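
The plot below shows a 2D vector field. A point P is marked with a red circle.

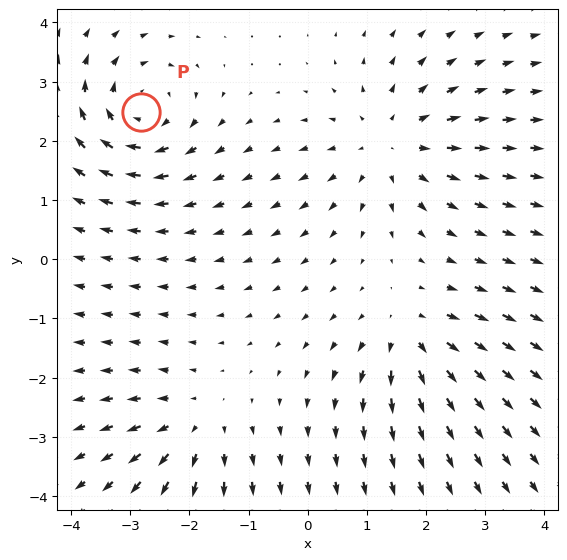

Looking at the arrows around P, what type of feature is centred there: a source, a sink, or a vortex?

vortex

At P (-2.8, 2.5) the arrows circulate clockwise. Divergence ≈0, curl about -6 — near-zero divergence with nonzero curl is a vortex.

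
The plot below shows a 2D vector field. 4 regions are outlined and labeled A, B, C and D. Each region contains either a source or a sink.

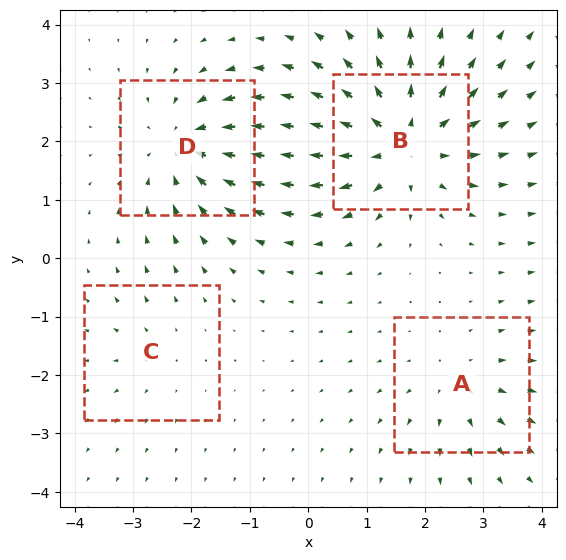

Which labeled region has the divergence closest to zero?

Divergence at each region's feature centre — A: about +3, B: about +6, C: about +2, D: about -5. Region C is closest to zero.

C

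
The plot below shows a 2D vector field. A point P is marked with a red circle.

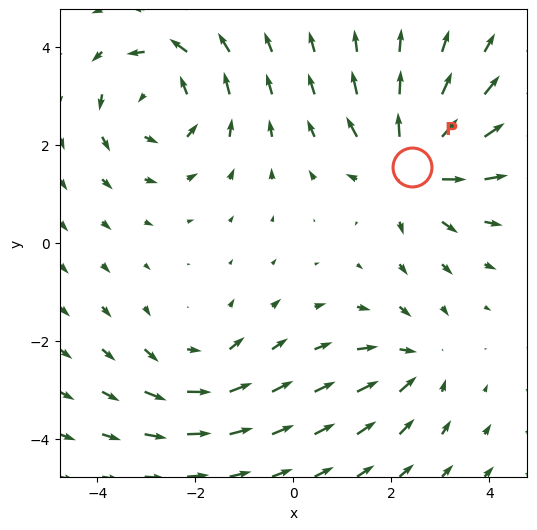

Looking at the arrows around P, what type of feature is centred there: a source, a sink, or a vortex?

source

At P (2.4, 1.6) the arrows spread outward. Divergence about +6, curl ≈0 — positive divergence with near-zero curl is a source.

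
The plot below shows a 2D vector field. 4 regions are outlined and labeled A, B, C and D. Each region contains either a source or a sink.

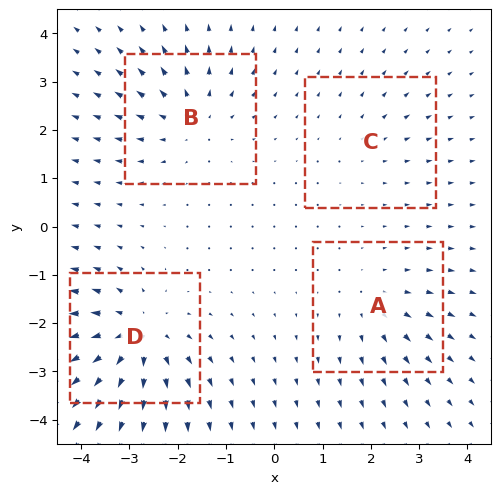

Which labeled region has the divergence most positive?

Divergence at each region's feature centre — A: about +3, B: about +4, C: about +2, D: about +6. Region D is most positive.

D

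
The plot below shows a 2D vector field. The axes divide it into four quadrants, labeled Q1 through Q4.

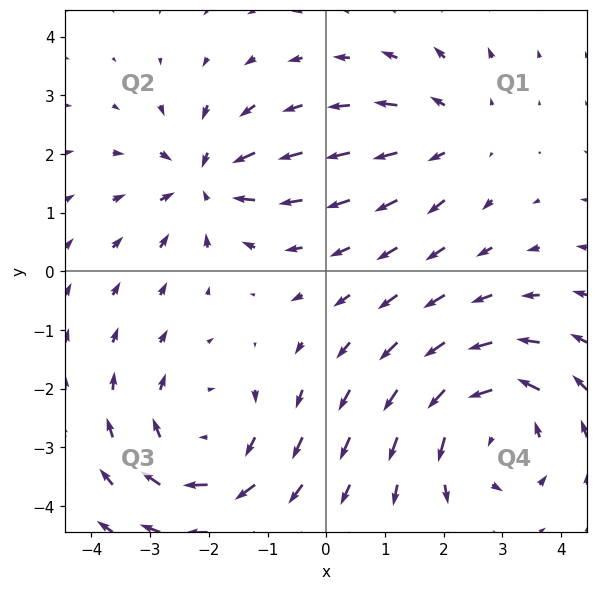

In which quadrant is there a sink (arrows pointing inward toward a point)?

Q2

The sink sits at approximately (-2.1, 1.5), which lies in quadrant Q2. The divergence there is about -4, negative as expected for a sink.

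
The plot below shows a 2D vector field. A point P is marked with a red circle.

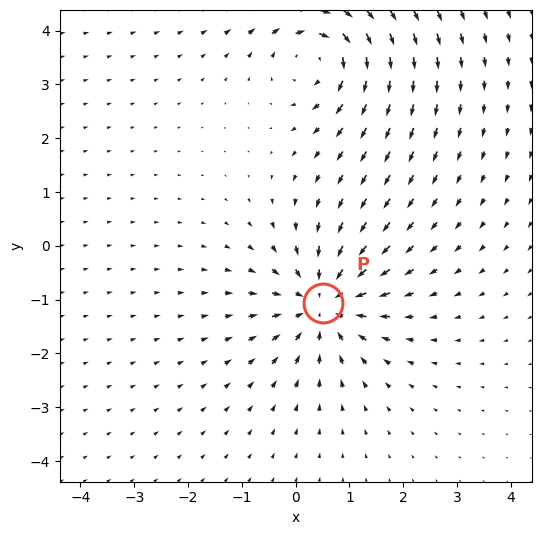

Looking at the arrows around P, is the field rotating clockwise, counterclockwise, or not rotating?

Near P at (0.5, -1.1) the arrows show no circulation. The curl there is ≈0.

not rotating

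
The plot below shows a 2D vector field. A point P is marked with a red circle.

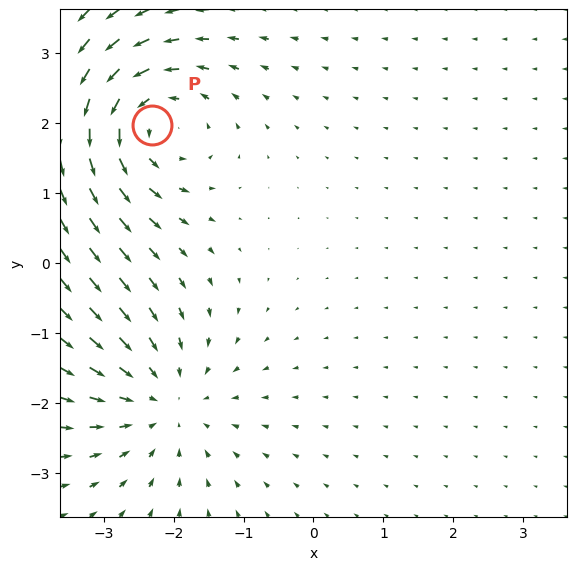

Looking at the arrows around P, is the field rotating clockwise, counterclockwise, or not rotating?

counterclockwise

Near P at (-2.3, 2.0) the arrows circulate counterclockwise. The curl (z-component) there is about +5; positive curl means counterclockwise rotation.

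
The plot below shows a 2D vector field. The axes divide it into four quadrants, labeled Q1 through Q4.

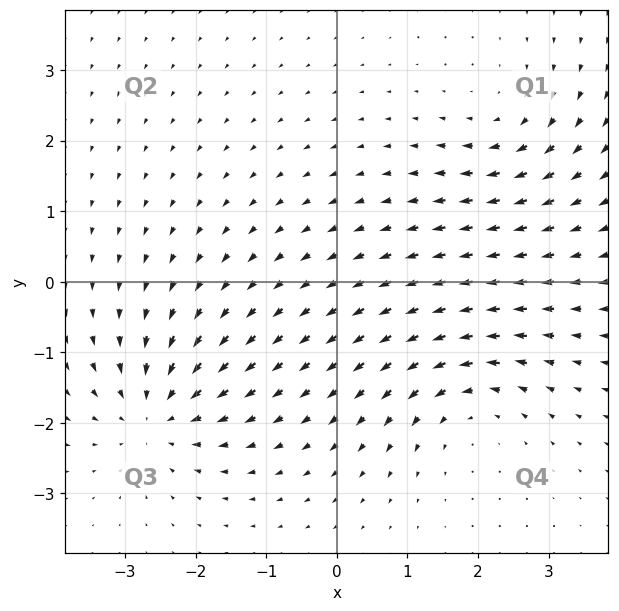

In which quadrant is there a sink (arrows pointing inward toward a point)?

The sink sits at approximately (-2.6, -1.9), which lies in quadrant Q3. The divergence there is about -5, negative as expected for a sink.

Q3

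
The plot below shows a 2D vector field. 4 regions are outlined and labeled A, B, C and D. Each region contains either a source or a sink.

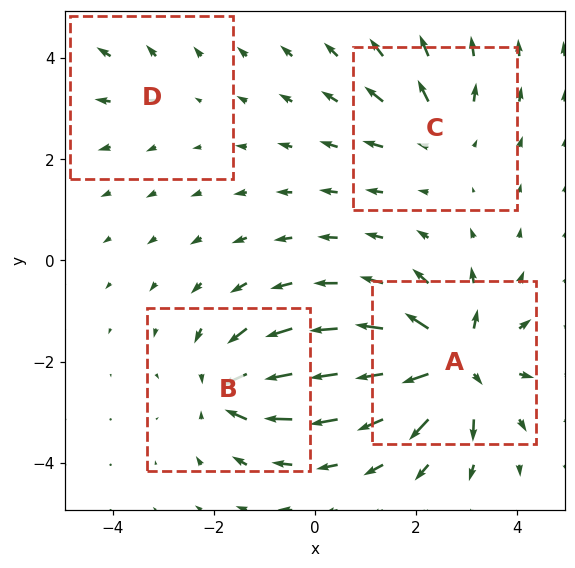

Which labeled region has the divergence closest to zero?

D

Divergence at each region's feature centre — A: about +9, B: about -6, C: about +4, D: about +2. Region D is closest to zero.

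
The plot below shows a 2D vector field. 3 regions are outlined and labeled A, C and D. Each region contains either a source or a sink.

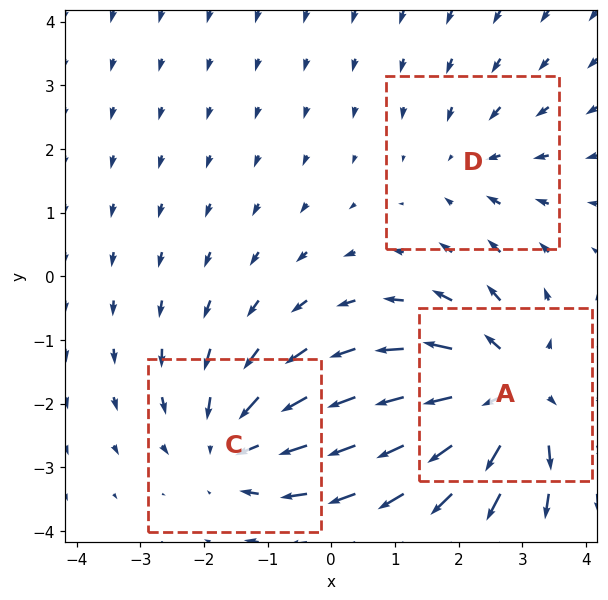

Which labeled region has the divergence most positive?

Divergence at each region's feature centre — A: about +4, C: about -3, D: about -2. Region A is most positive.

A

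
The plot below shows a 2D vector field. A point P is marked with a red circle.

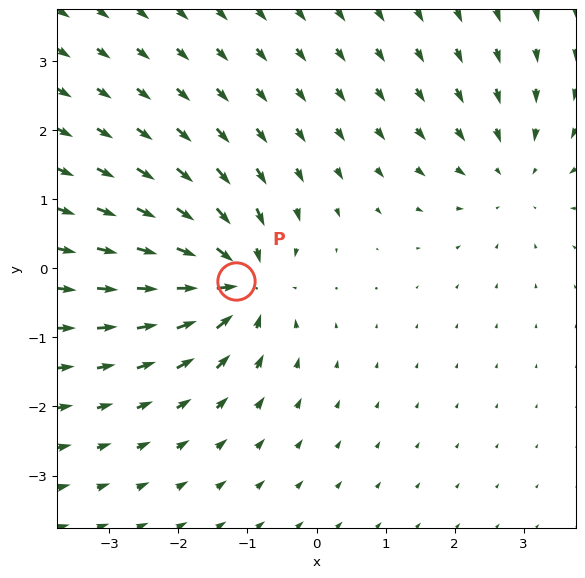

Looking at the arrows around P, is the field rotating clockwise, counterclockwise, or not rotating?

not rotating

Near P at (-1.2, -0.2) the arrows show no circulation. The curl there is ≈0.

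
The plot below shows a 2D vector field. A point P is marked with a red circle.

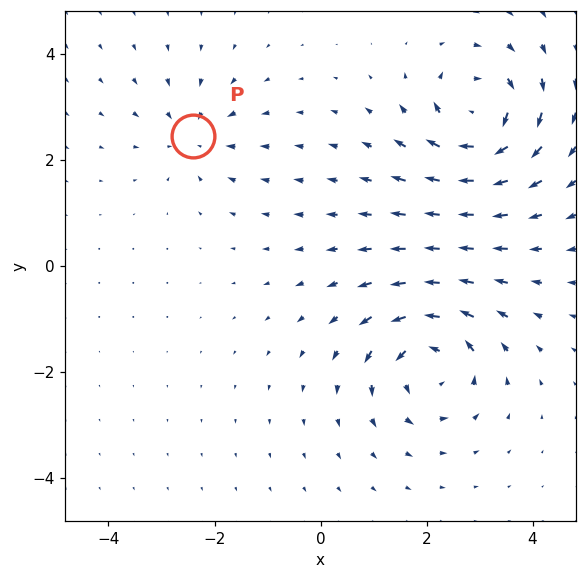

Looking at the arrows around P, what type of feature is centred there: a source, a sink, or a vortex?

At P (-2.4, 2.5) the arrows converge inward. Divergence about -3, curl ≈0 — negative divergence with near-zero curl is a sink.

sink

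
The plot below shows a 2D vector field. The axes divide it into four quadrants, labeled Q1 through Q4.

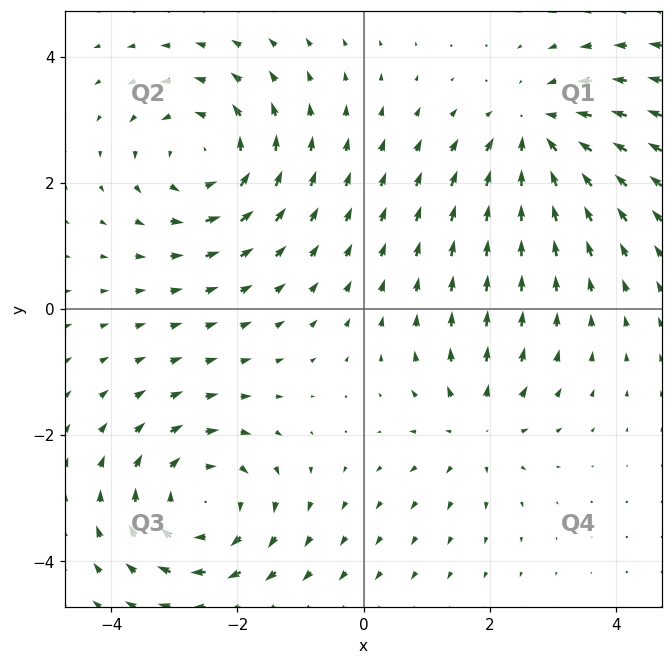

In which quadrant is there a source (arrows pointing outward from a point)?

Q4

The source sits at approximately (1.8, -1.9), which lies in quadrant Q4. The divergence there is about +3, positive as expected for a source.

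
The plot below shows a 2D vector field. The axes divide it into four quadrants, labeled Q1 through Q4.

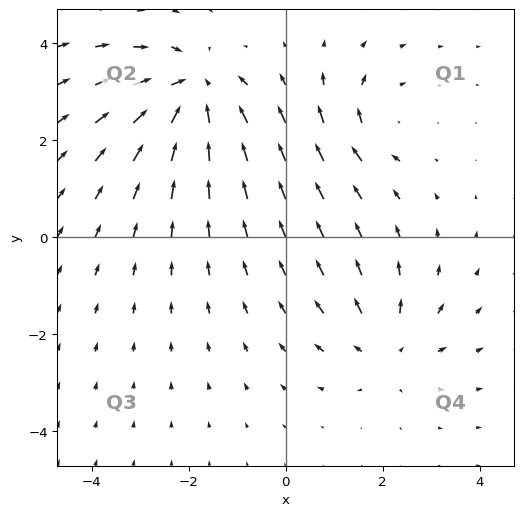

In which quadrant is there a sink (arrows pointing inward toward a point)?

Q2

The sink sits at approximately (-1.9, 3.0), which lies in quadrant Q2. The divergence there is about -5, negative as expected for a sink.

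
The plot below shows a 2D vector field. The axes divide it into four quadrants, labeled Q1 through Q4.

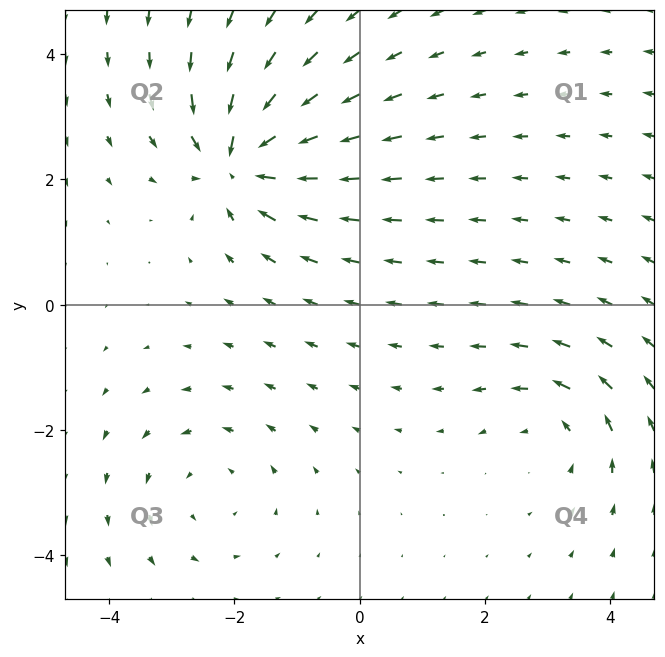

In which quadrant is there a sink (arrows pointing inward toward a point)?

Q2

The sink sits at approximately (-1.9, 2.3), which lies in quadrant Q2. The divergence there is about -6, negative as expected for a sink.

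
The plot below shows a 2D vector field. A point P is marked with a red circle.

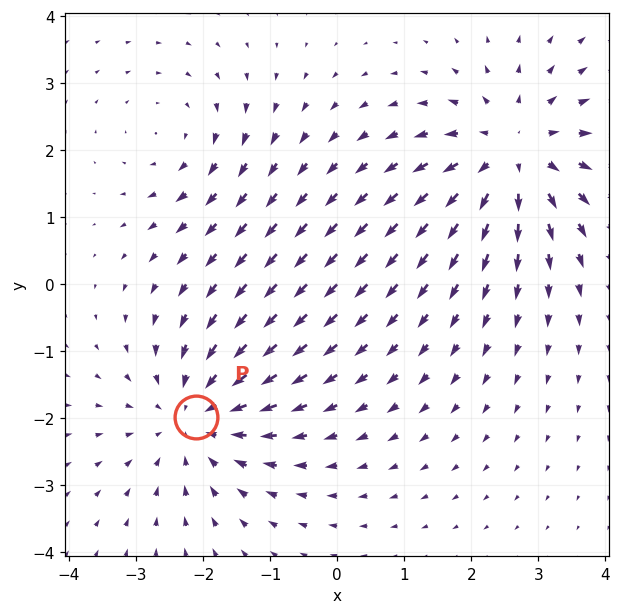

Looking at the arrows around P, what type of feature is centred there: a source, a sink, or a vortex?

sink

At P (-2.1, -2.0) the arrows converge inward. Divergence about -4, curl ≈0 — negative divergence with near-zero curl is a sink.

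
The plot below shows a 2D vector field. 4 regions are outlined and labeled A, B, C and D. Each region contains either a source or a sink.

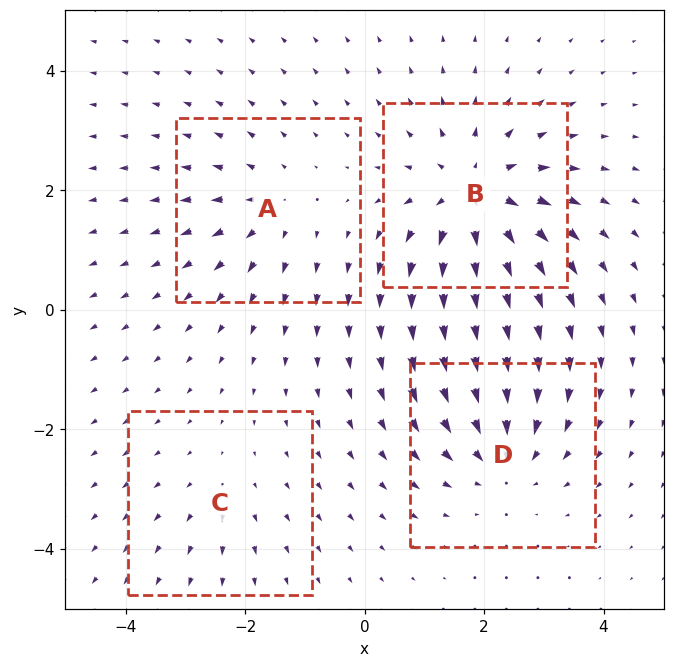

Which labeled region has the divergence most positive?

Divergence at each region's feature centre — A: about +3, B: about +6, C: about +2, D: about -5. Region B is most positive.

B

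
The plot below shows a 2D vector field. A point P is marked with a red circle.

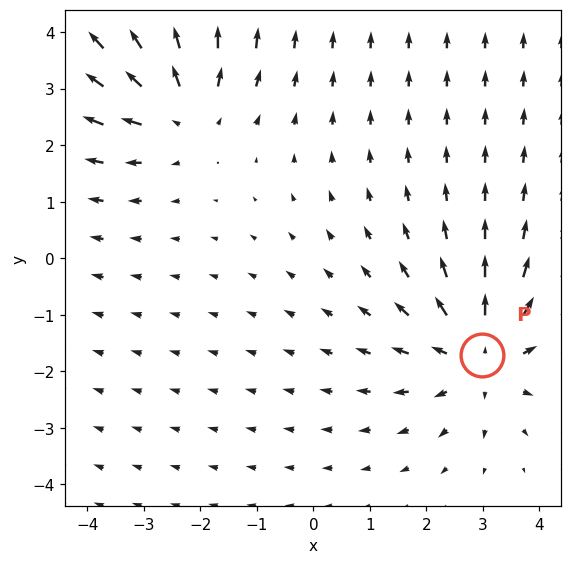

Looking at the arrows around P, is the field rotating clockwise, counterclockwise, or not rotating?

Near P at (3.0, -1.7) the arrows show no circulation. The curl there is ≈0.

not rotating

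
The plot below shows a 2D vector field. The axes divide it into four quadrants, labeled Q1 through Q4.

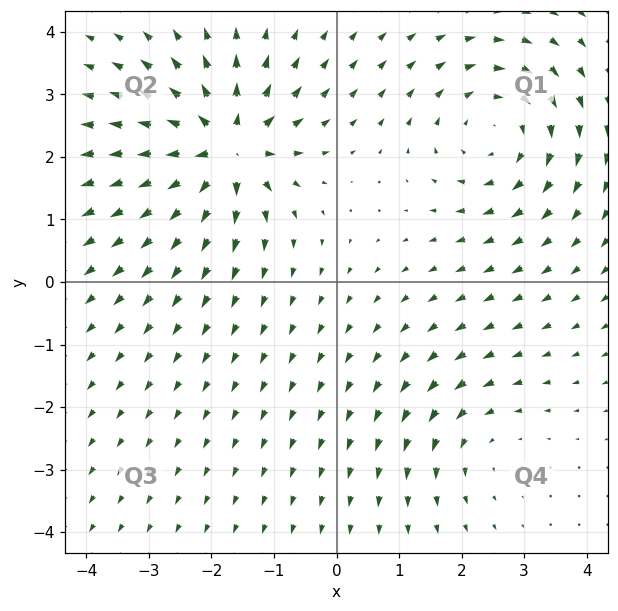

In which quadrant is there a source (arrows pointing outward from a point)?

The source sits at approximately (-1.8, 2.1), which lies in quadrant Q2. The divergence there is about +7, positive as expected for a source.

Q2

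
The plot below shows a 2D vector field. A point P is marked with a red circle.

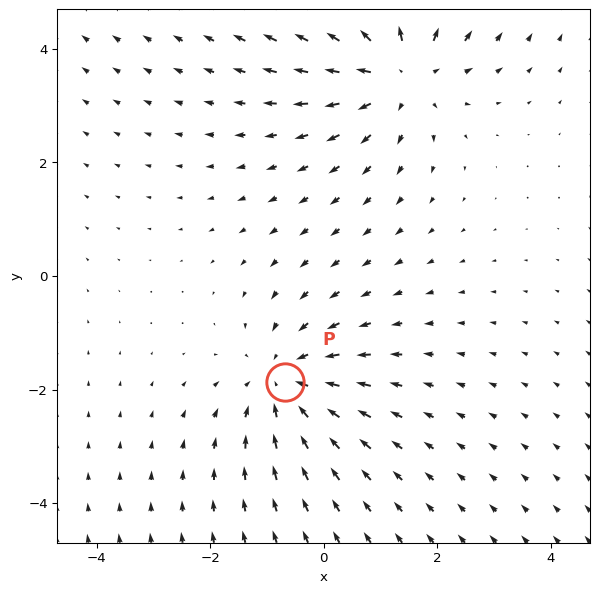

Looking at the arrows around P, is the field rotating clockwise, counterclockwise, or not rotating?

not rotating

Near P at (-0.7, -1.9) the arrows show no circulation. The curl there is ≈0.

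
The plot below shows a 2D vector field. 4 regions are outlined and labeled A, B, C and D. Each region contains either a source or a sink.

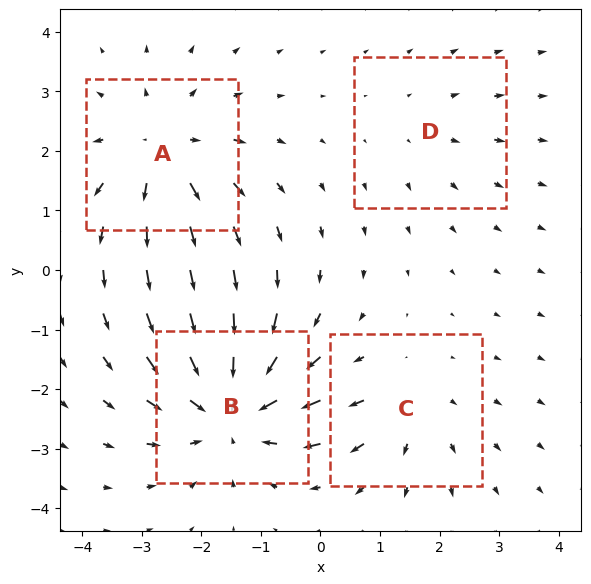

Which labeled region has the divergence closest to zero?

D

Divergence at each region's feature centre — A: about +5, B: about -6, C: about +3, D: about +2. Region D is closest to zero.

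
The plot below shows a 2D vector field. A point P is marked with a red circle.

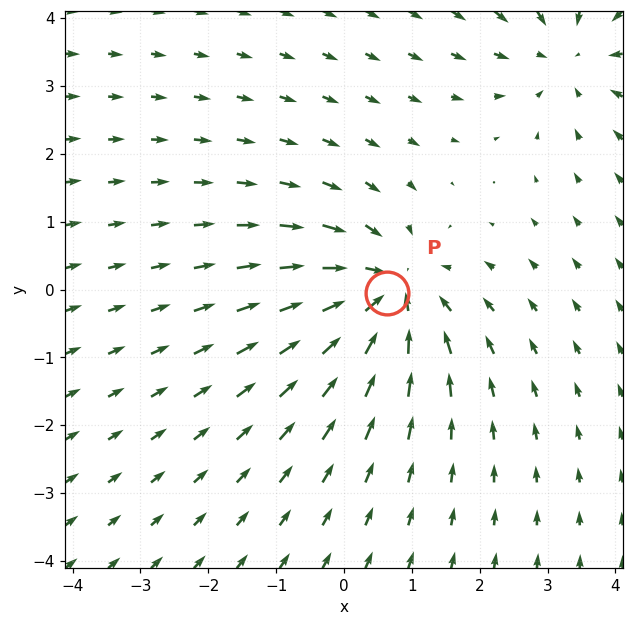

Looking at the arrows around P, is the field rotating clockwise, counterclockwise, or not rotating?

not rotating

Near P at (0.6, -0.1) the arrows show no circulation. The curl there is ≈0.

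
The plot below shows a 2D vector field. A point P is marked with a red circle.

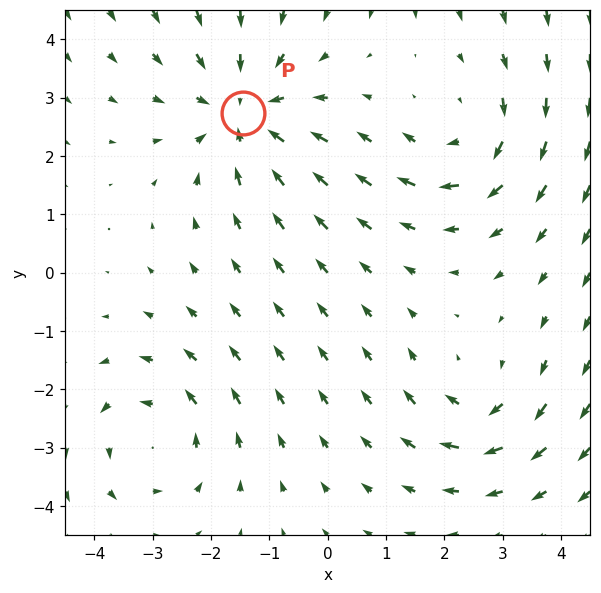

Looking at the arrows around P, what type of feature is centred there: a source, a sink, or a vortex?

sink

At P (-1.5, 2.7) the arrows converge inward. Divergence about -4, curl ≈0 — negative divergence with near-zero curl is a sink.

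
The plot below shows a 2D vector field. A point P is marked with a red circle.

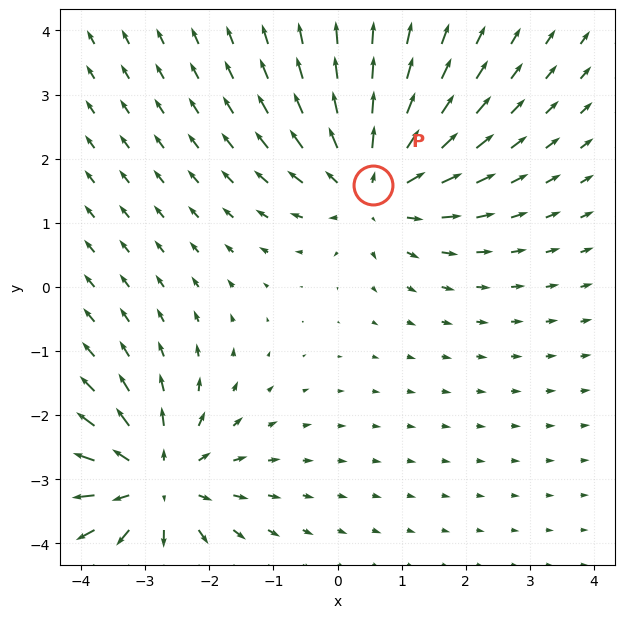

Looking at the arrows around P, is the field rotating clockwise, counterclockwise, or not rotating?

Near P at (0.5, 1.6) the arrows show no circulation. The curl there is ≈0.

not rotating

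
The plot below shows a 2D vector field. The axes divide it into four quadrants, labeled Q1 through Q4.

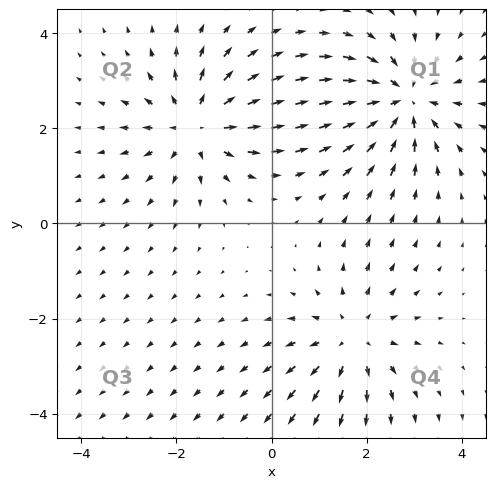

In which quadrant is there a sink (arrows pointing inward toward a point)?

The sink sits at approximately (2.8, 2.6), which lies in quadrant Q1. The divergence there is about -5, negative as expected for a sink.

Q1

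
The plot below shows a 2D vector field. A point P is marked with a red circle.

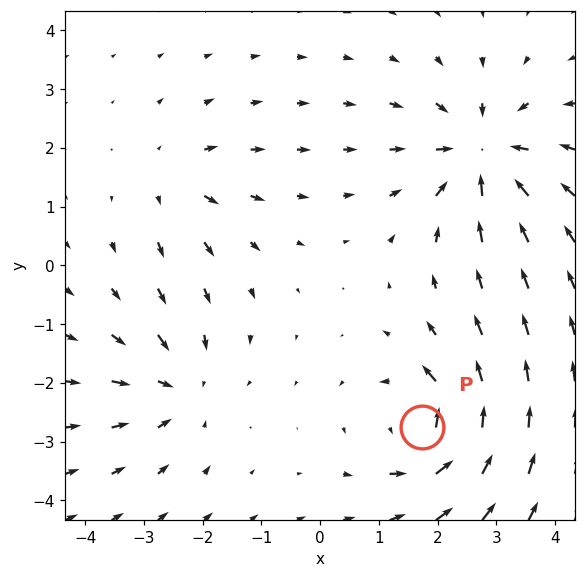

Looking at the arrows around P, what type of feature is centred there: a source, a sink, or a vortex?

At P (1.7, -2.7) the arrows circulate counterclockwise. Divergence ≈0, curl about +6 — near-zero divergence with nonzero curl is a vortex.

vortex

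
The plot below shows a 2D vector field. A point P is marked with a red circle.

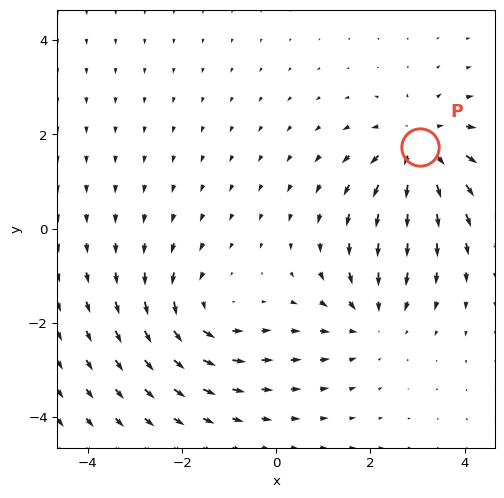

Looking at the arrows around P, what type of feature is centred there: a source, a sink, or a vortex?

source

At P (3.0, 1.7) the arrows spread outward. Divergence about +3, curl ≈0 — positive divergence with near-zero curl is a source.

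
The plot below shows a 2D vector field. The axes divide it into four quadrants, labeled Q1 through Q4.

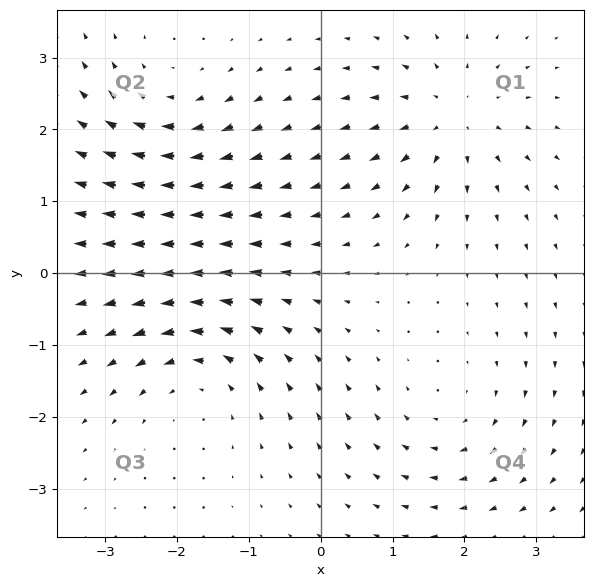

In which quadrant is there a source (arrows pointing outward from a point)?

Q1

The source sits at approximately (1.8, 2.2), which lies in quadrant Q1. The divergence there is about +4, positive as expected for a source.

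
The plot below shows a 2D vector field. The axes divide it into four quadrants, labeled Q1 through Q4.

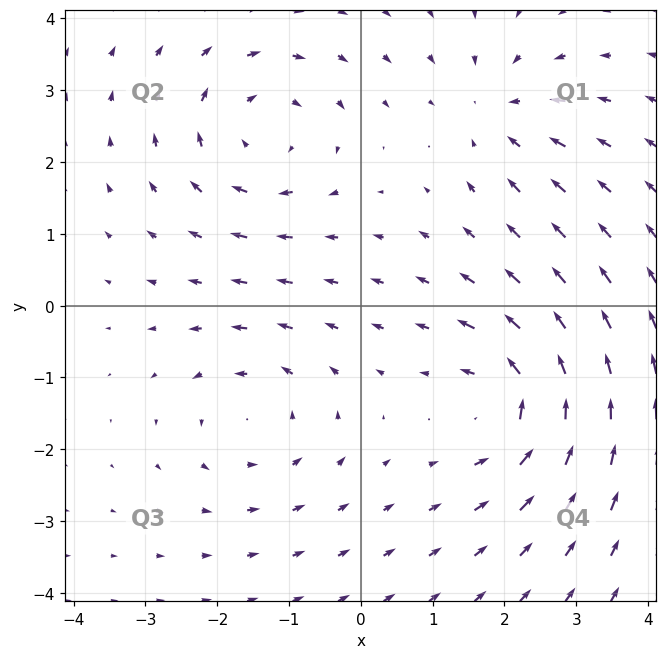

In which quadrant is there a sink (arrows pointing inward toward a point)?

Q1

The sink sits at approximately (1.9, 2.7), which lies in quadrant Q1. The divergence there is about -4, negative as expected for a sink.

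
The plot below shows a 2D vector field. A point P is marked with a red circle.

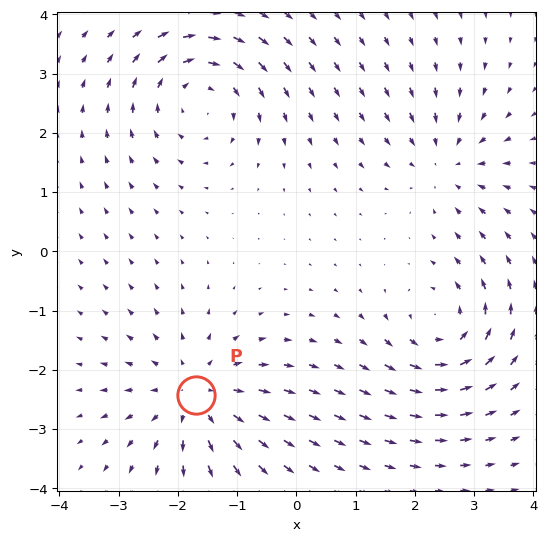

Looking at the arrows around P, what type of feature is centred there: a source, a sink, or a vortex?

source

At P (-1.7, -2.4) the arrows spread outward. Divergence about +4, curl ≈0 — positive divergence with near-zero curl is a source.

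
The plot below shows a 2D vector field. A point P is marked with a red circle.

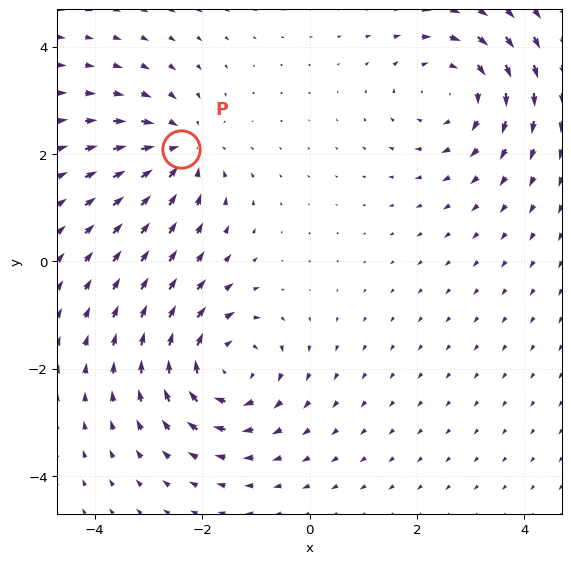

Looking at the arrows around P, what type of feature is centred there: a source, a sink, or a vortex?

sink

At P (-2.4, 2.1) the arrows converge inward. Divergence about -4, curl ≈0 — negative divergence with near-zero curl is a sink.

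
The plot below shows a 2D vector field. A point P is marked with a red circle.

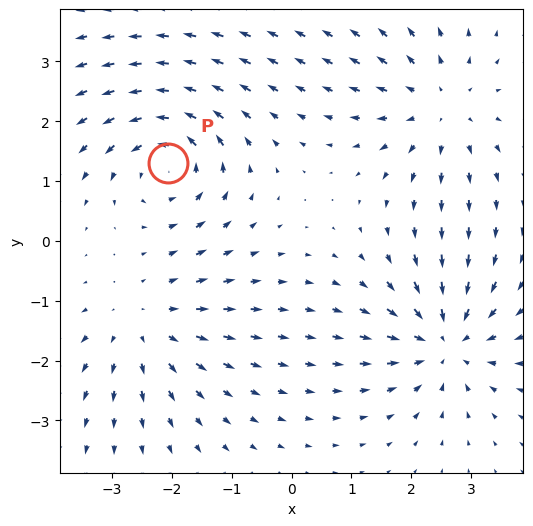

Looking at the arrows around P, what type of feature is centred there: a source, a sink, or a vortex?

vortex

At P (-2.1, 1.3) the arrows circulate counterclockwise. Divergence ≈0, curl about +5 — near-zero divergence with nonzero curl is a vortex.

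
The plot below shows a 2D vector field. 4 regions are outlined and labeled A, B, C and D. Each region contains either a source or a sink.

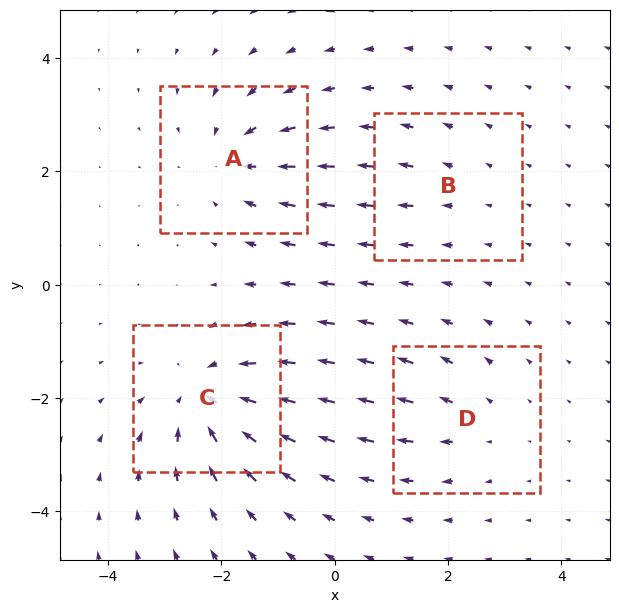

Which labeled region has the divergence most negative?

C

Divergence at each region's feature centre — A: about -5, B: about +2, C: about -6, D: about +3. Region C is most negative.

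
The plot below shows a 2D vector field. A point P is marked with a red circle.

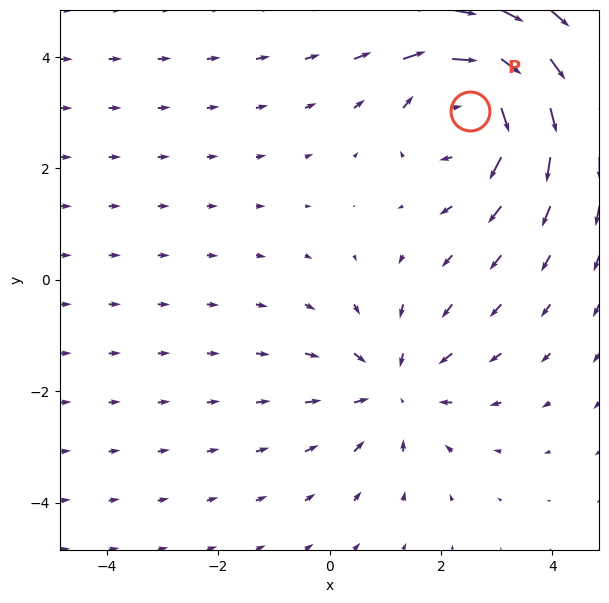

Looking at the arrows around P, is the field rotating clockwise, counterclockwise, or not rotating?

clockwise

Near P at (2.5, 3.0) the arrows circulate clockwise. The curl (z-component) there is about -4; negative curl means clockwise rotation.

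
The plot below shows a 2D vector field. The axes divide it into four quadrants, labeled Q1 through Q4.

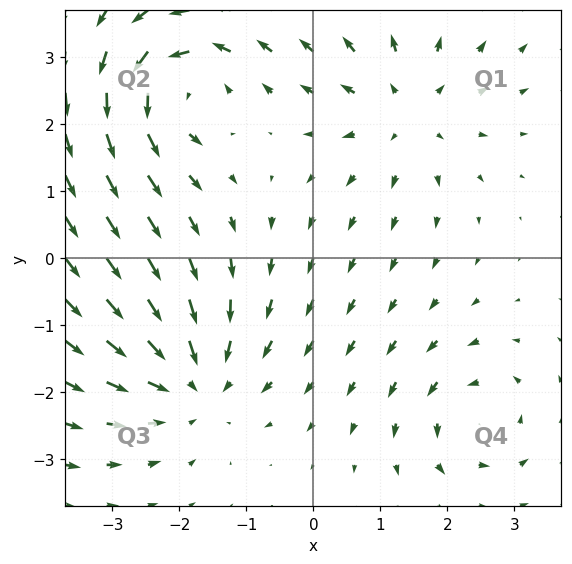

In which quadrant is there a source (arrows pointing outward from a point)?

Q1

The source sits at approximately (1.4, 2.2), which lies in quadrant Q1. The divergence there is about +4, positive as expected for a source.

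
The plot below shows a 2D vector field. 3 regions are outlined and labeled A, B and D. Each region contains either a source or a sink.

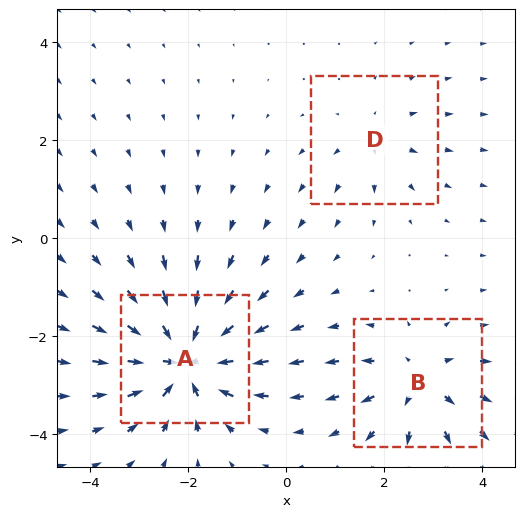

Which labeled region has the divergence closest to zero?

Divergence at each region's feature centre — A: about -6, B: about +4, D: about +2. Region D is closest to zero.

D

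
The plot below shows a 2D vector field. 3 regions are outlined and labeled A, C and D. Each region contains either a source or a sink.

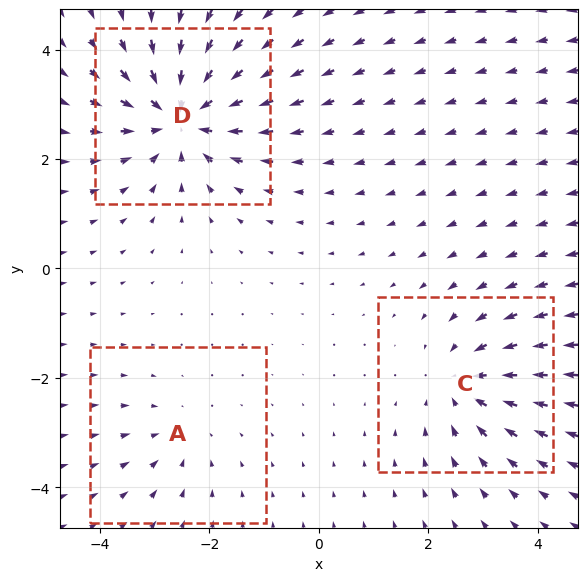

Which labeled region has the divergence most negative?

D

Divergence at each region's feature centre — A: about -2, C: about -3, D: about -5. Region D is most negative.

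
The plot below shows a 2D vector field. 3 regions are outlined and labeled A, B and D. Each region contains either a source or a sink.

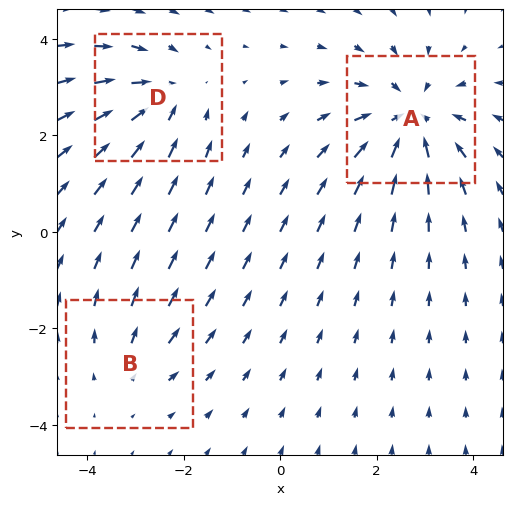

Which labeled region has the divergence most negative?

A

Divergence at each region's feature centre — A: about -4, B: about +2, D: about -3. Region A is most negative.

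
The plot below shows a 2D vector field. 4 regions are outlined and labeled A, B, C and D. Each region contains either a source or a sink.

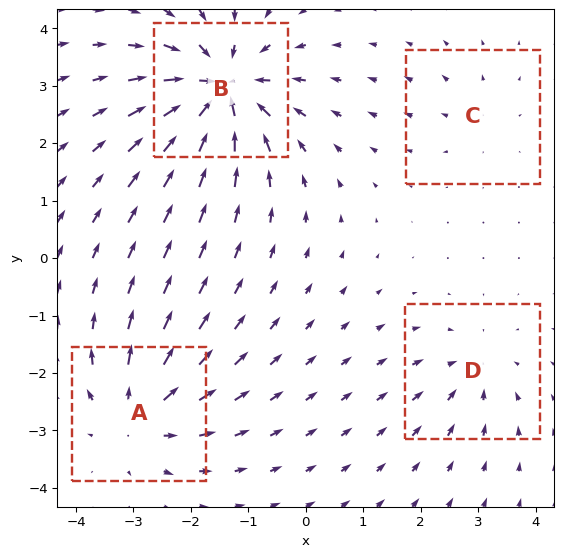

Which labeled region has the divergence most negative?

B

Divergence at each region's feature centre — A: about +6, B: about -9, C: about +2, D: about -4. Region B is most negative.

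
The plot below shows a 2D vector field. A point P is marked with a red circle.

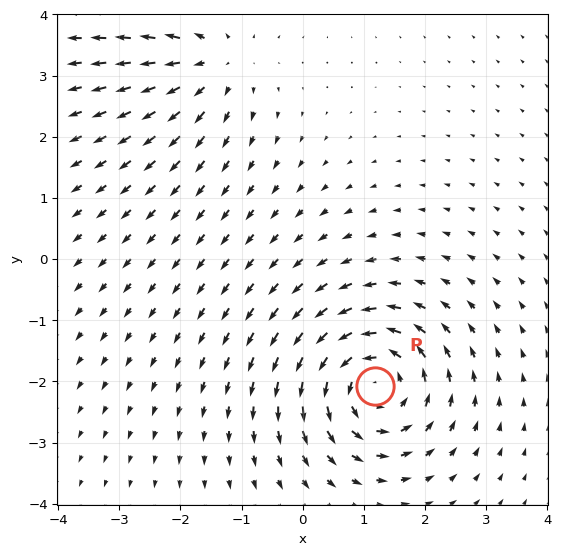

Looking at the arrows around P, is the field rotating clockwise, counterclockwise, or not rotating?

counterclockwise

Near P at (1.2, -2.1) the arrows circulate counterclockwise. The curl (z-component) there is about +5; positive curl means counterclockwise rotation.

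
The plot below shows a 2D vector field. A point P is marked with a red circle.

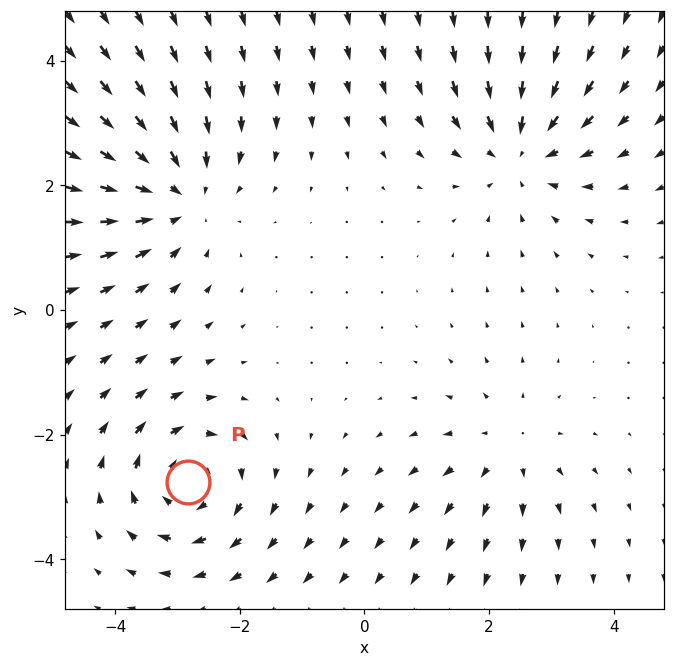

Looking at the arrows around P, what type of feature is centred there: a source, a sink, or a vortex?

vortex

At P (-2.8, -2.8) the arrows circulate clockwise. Divergence ≈0, curl about -5 — near-zero divergence with nonzero curl is a vortex.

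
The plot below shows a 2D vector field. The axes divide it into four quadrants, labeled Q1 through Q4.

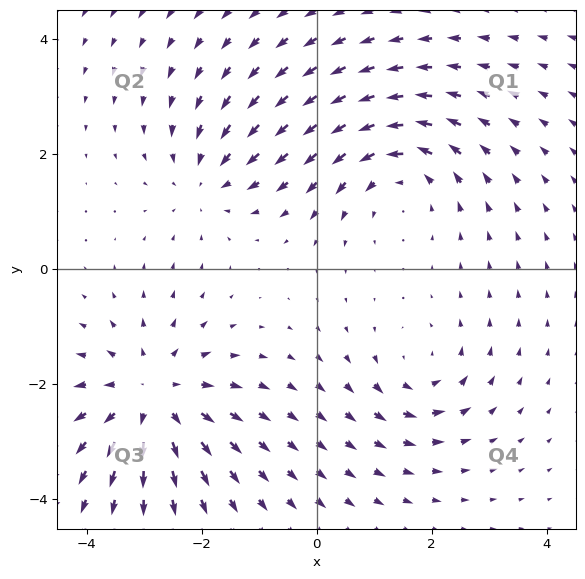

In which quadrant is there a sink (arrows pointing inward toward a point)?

Q2

The sink sits at approximately (-1.9, 1.5), which lies in quadrant Q2. The divergence there is about -3, negative as expected for a sink.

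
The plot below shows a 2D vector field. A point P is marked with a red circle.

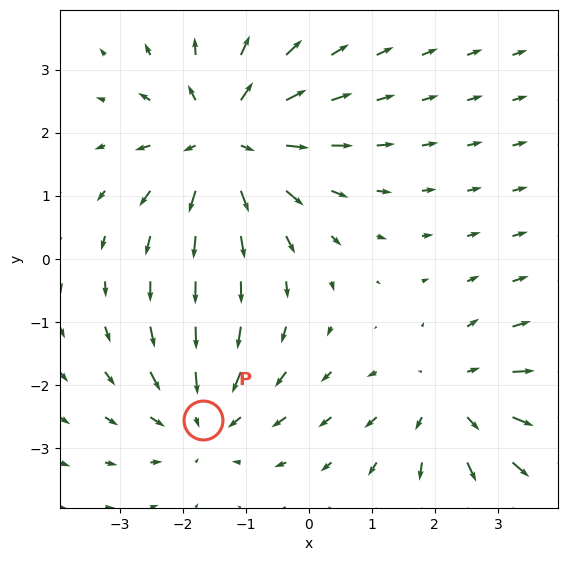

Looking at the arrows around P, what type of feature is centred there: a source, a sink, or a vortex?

At P (-1.7, -2.6) the arrows converge inward. Divergence about -2, curl ≈0 — negative divergence with near-zero curl is a sink.

sink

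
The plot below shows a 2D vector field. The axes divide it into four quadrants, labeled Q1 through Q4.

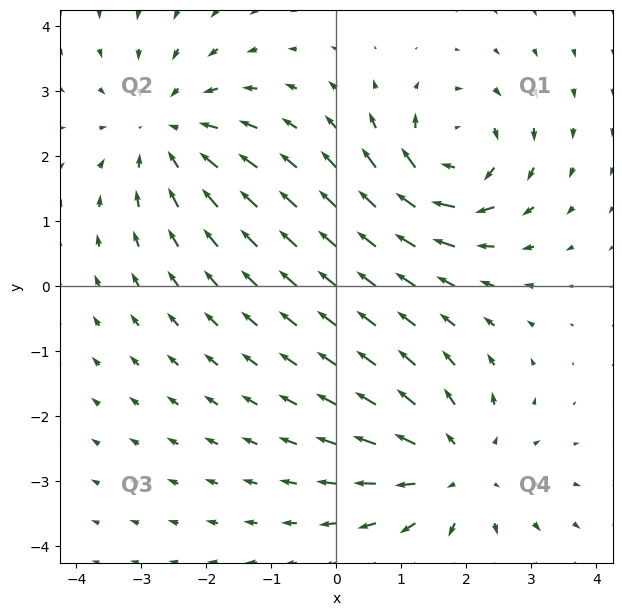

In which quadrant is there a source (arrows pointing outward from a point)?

The source sits at approximately (1.9, -2.8), which lies in quadrant Q4. The divergence there is about +4, positive as expected for a source.

Q4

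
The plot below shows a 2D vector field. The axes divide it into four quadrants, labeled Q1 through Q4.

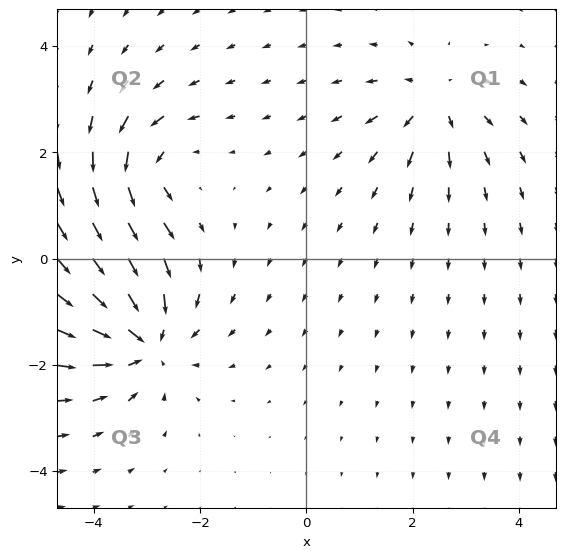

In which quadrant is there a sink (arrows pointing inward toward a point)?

The sink sits at approximately (-3.1, -1.5), which lies in quadrant Q3. The divergence there is about -6, negative as expected for a sink.

Q3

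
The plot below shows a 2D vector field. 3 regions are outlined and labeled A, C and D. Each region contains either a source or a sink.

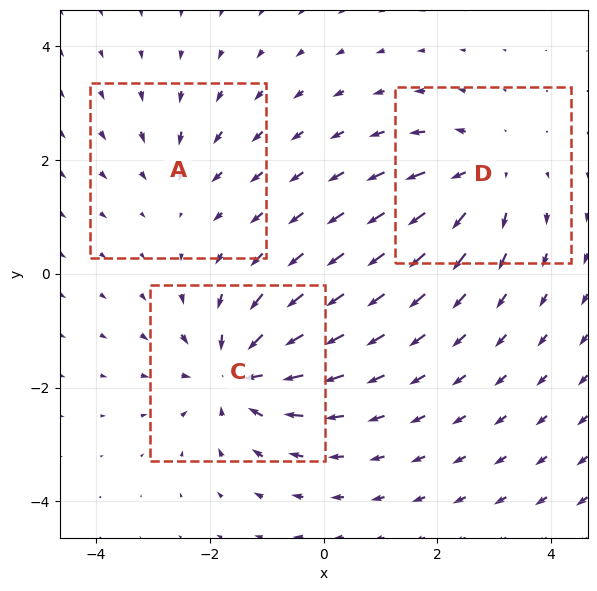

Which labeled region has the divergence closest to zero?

A

Divergence at each region's feature centre — A: about -2, C: about -5, D: about +3. Region A is closest to zero.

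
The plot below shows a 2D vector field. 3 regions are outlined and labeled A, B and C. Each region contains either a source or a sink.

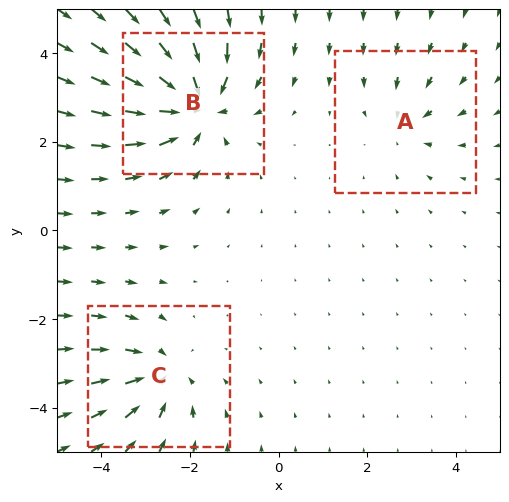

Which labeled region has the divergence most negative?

B

Divergence at each region's feature centre — A: about -2, B: about -6, C: about -4. Region B is most negative.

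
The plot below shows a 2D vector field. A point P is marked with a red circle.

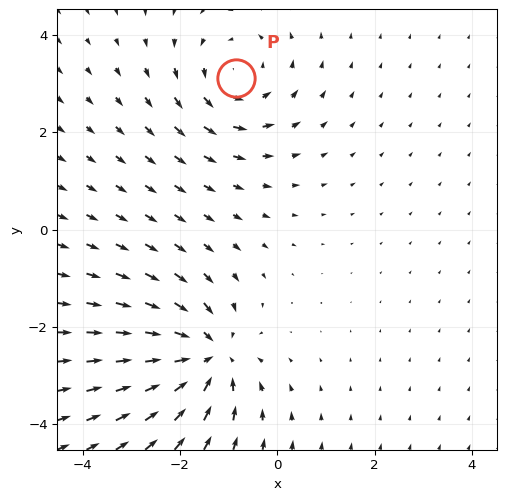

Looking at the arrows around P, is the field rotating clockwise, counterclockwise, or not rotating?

Near P at (-0.9, 3.1) the arrows circulate counterclockwise. The curl (z-component) there is about +3; positive curl means counterclockwise rotation.

counterclockwise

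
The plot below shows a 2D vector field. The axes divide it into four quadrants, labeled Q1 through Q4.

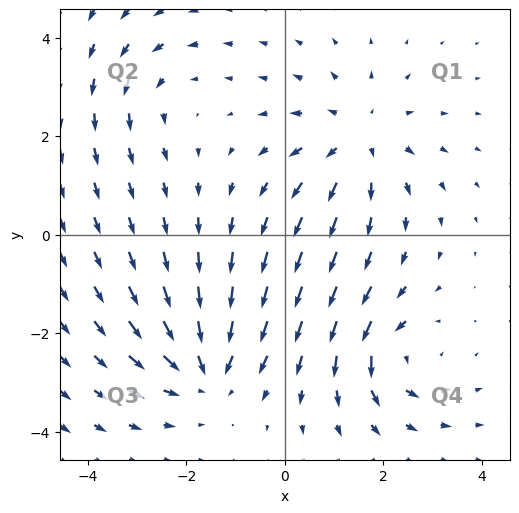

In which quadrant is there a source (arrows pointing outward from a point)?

Q1

The source sits at approximately (1.5, 1.9), which lies in quadrant Q1. The divergence there is about +4, positive as expected for a source.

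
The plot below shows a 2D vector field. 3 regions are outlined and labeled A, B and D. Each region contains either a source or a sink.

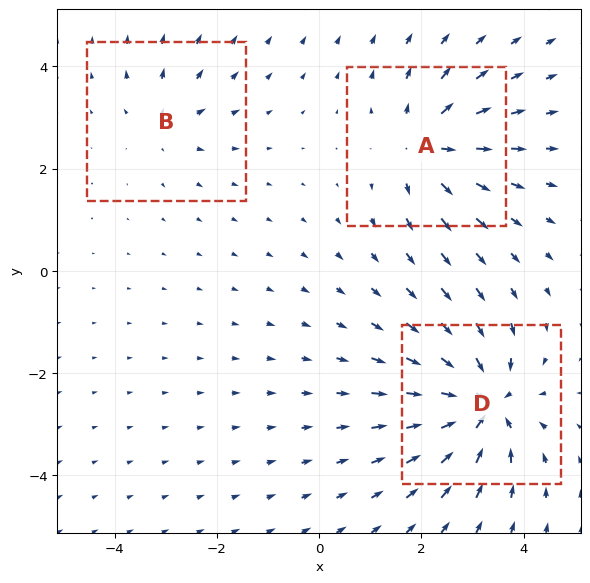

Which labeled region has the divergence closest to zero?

B

Divergence at each region's feature centre — A: about +4, B: about +2, D: about -6. Region B is closest to zero.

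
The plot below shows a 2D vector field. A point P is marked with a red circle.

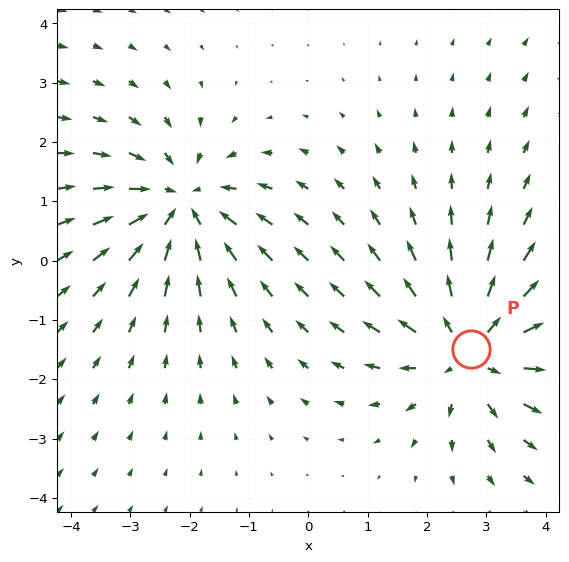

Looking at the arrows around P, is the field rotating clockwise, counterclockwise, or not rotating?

not rotating

Near P at (2.7, -1.5) the arrows show no circulation. The curl there is ≈0.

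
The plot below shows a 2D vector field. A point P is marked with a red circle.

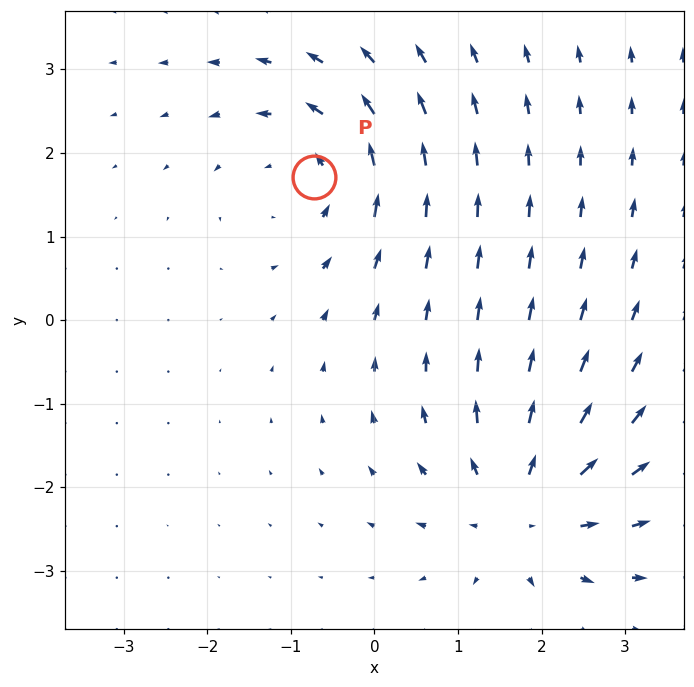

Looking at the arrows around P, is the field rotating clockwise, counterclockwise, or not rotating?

Near P at (-0.7, 1.7) the arrows circulate counterclockwise. The curl (z-component) there is about +3; positive curl means counterclockwise rotation.

counterclockwise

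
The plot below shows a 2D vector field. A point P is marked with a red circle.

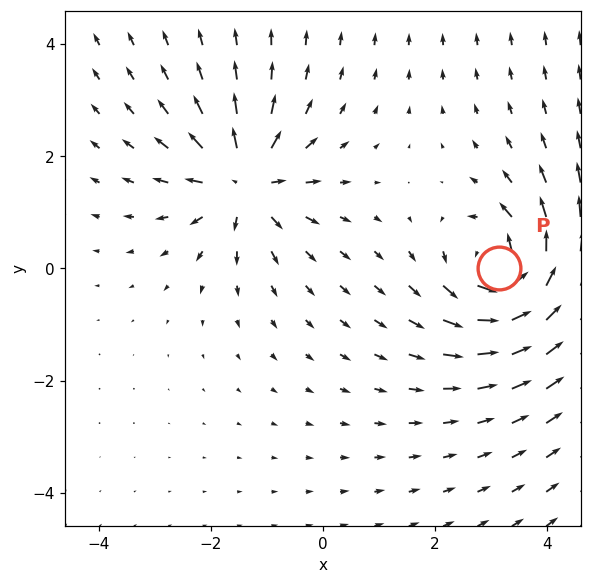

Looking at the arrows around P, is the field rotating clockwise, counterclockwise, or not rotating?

counterclockwise

Near P at (3.1, 0.0) the arrows circulate counterclockwise. The curl (z-component) there is about +6; positive curl means counterclockwise rotation.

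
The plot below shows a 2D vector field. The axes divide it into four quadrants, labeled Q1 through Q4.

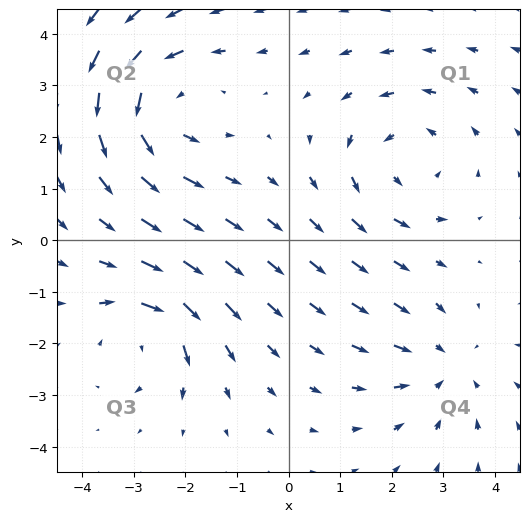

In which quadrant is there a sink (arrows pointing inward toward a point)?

Q4

The sink sits at approximately (3.0, -2.4), which lies in quadrant Q4. The divergence there is about -3, negative as expected for a sink.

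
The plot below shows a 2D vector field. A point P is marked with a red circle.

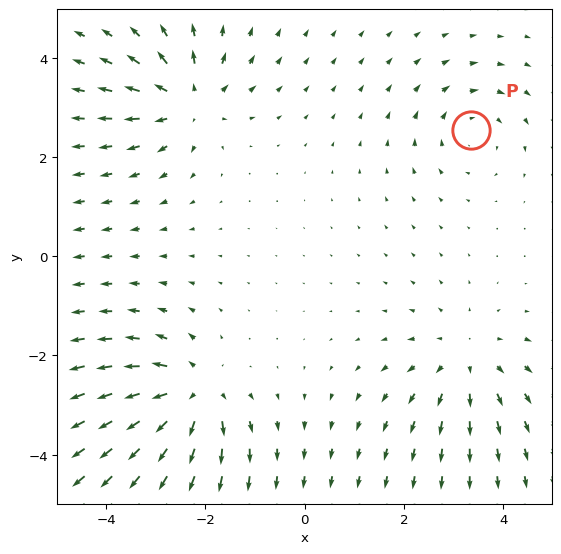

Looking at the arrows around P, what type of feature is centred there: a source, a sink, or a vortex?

At P (3.3, 2.5) the arrows circulate clockwise. Divergence ≈0, curl about -3 — near-zero divergence with nonzero curl is a vortex.

vortex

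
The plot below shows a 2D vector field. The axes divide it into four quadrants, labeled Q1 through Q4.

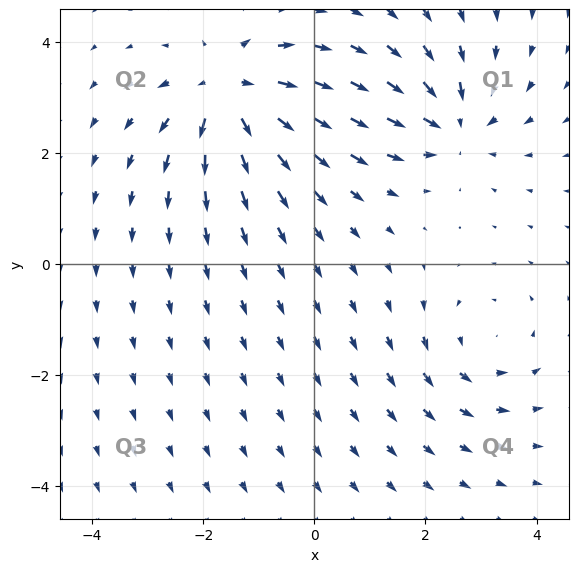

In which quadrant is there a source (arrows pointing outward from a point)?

Q2

The source sits at approximately (-1.5, 3.1), which lies in quadrant Q2. The divergence there is about +6, positive as expected for a source.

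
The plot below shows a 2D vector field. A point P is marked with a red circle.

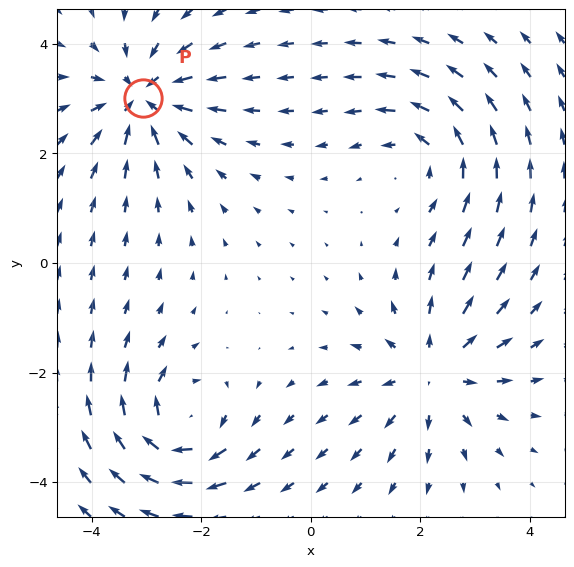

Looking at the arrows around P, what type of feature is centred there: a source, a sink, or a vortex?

sink

At P (-3.1, 3.0) the arrows converge inward. Divergence about -4, curl ≈0 — negative divergence with near-zero curl is a sink.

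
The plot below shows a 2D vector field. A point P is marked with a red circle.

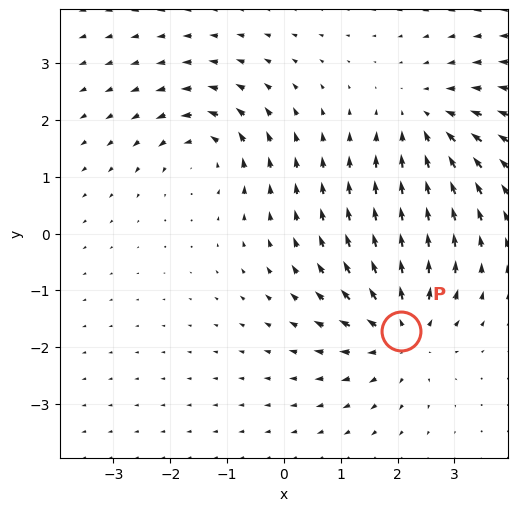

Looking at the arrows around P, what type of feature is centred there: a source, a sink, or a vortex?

At P (2.1, -1.7) the arrows spread outward. Divergence about +4, curl ≈0 — positive divergence with near-zero curl is a source.

source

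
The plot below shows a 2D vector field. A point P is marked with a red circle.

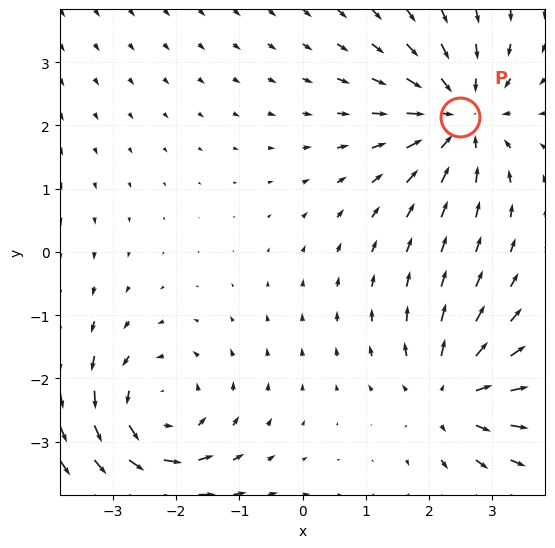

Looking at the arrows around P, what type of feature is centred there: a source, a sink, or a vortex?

sink

At P (2.5, 2.1) the arrows converge inward. Divergence about -4, curl ≈0 — negative divergence with near-zero curl is a sink.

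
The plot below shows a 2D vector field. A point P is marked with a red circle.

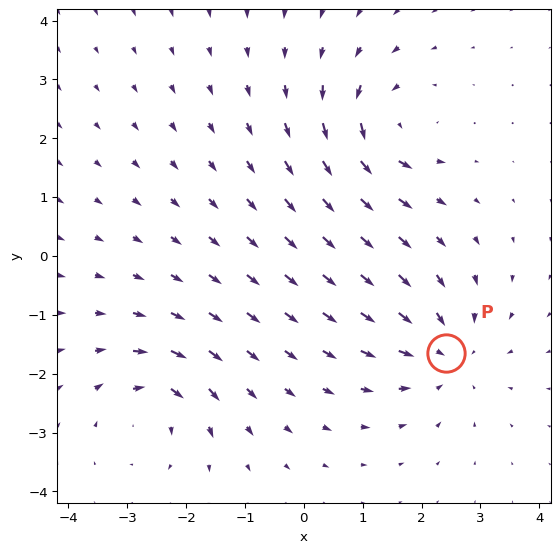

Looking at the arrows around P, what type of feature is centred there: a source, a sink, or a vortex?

sink

At P (2.4, -1.6) the arrows converge inward. Divergence about -4, curl ≈0 — negative divergence with near-zero curl is a sink.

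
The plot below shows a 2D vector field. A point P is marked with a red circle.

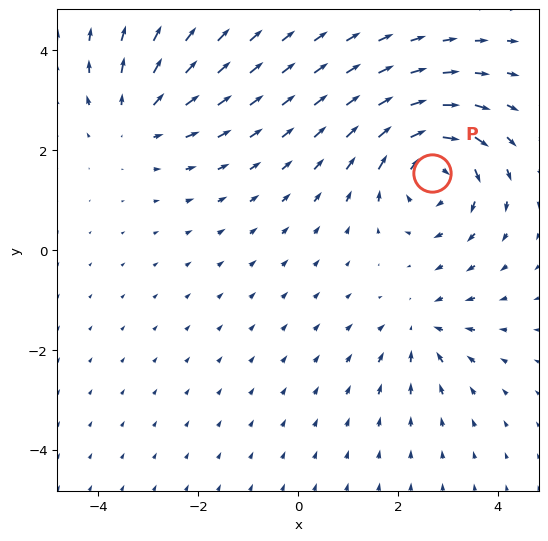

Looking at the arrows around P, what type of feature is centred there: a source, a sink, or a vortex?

At P (2.7, 1.5) the arrows circulate clockwise. Divergence ≈0, curl about -5 — near-zero divergence with nonzero curl is a vortex.

vortex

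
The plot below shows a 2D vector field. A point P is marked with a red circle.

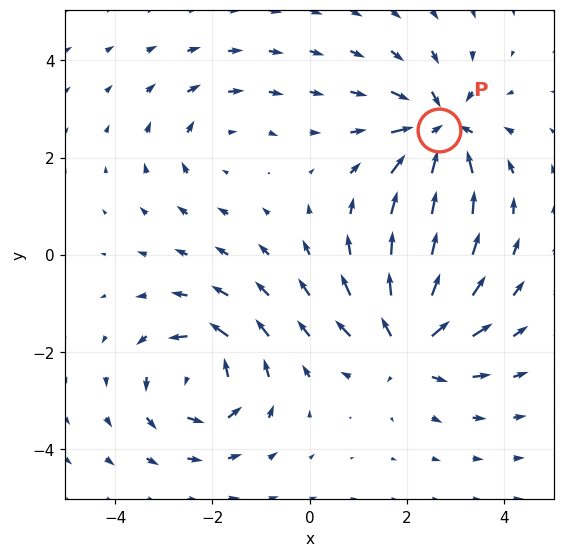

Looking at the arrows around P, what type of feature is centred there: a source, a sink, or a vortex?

At P (2.7, 2.6) the arrows converge inward. Divergence about -6, curl ≈0 — negative divergence with near-zero curl is a sink.

sink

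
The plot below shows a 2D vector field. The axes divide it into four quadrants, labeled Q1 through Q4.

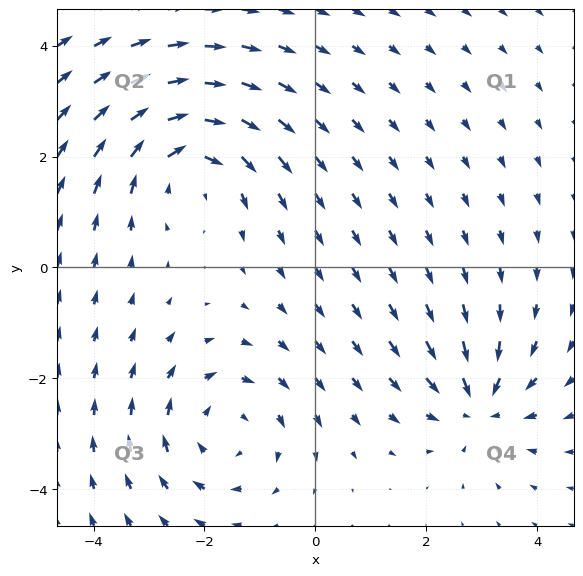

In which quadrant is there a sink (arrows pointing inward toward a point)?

Q4

The sink sits at approximately (2.9, -2.5), which lies in quadrant Q4. The divergence there is about -3, negative as expected for a sink.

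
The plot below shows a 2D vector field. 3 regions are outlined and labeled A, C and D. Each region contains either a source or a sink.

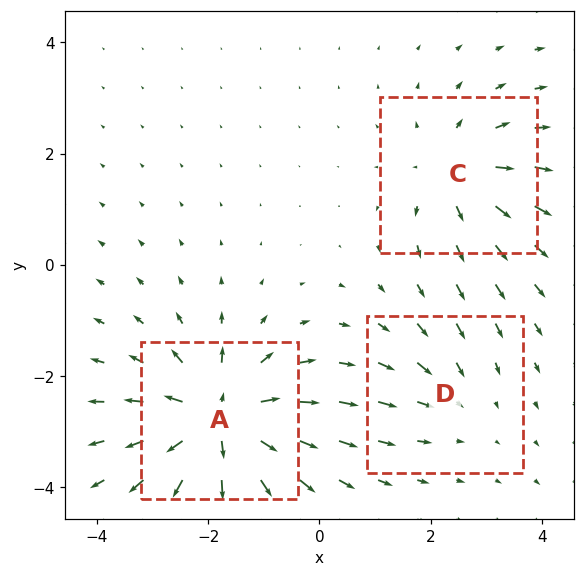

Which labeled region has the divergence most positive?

A

Divergence at each region's feature centre — A: about +6, C: about +3, D: about -2. Region A is most positive.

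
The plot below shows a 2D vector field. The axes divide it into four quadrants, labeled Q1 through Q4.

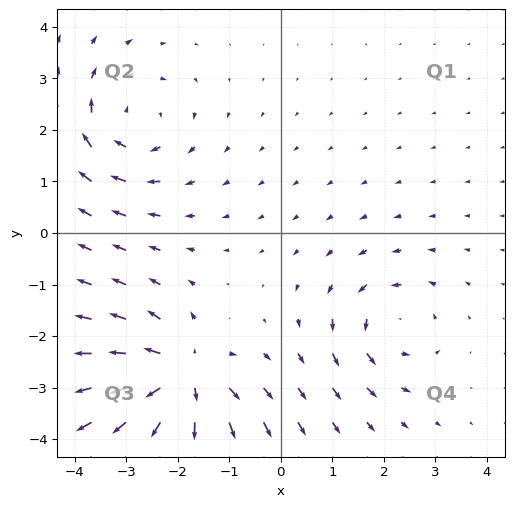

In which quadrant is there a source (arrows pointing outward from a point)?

The source sits at approximately (-1.9, -2.8), which lies in quadrant Q3. The divergence there is about +6, positive as expected for a source.

Q3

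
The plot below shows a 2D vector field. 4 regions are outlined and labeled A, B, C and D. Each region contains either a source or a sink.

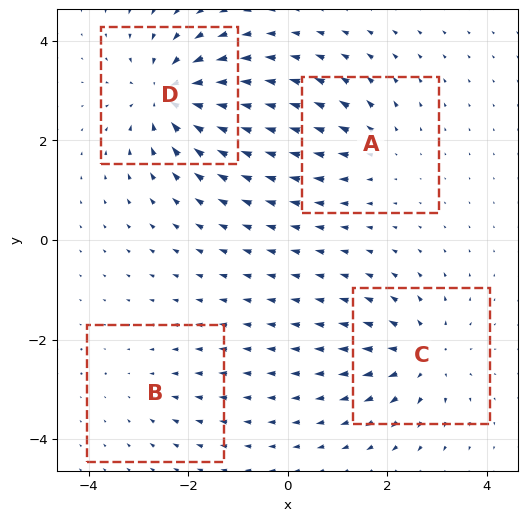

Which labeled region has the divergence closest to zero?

Divergence at each region's feature centre — A: about +4, B: about -2, C: about +5, D: about -7. Region B is closest to zero.

B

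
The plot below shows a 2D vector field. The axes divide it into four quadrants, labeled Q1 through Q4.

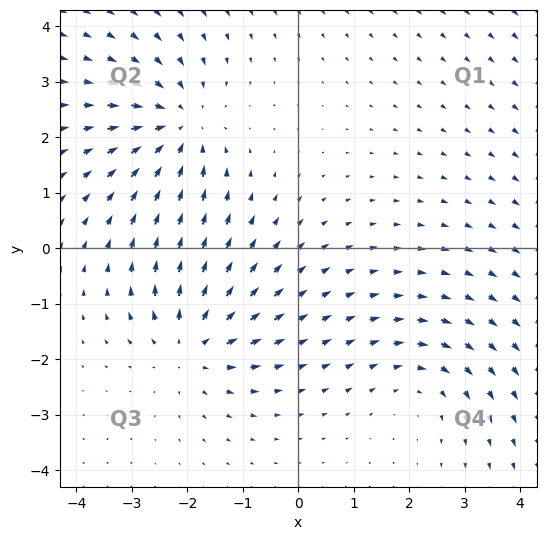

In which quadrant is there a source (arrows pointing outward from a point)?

The source sits at approximately (-1.9, -1.8), which lies in quadrant Q3. The divergence there is about +4, positive as expected for a source.

Q3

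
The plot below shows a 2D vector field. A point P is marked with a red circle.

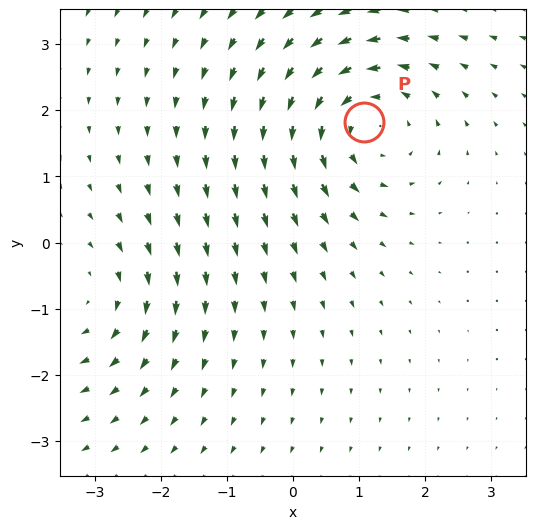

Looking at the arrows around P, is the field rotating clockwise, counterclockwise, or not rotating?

Near P at (1.1, 1.8) the arrows circulate counterclockwise. The curl (z-component) there is about +4; positive curl means counterclockwise rotation.

counterclockwise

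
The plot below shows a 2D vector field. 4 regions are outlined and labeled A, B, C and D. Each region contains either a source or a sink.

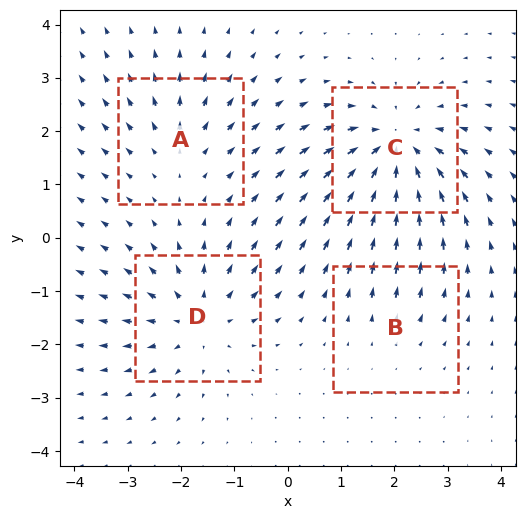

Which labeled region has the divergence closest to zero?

Divergence at each region's feature centre — A: about +3, B: about +2, C: about -7, D: about +5. Region B is closest to zero.

B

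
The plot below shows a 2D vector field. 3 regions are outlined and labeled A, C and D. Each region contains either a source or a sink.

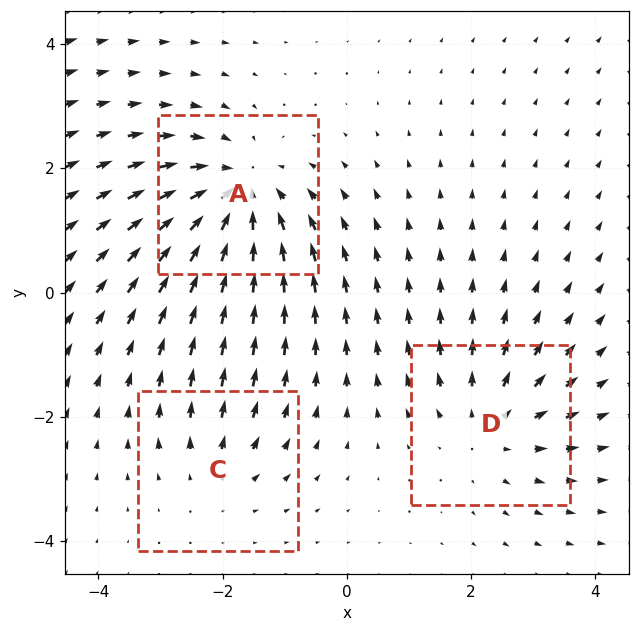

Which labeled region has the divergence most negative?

A

Divergence at each region's feature centre — A: about -4, C: about +2, D: about +3. Region A is most negative.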